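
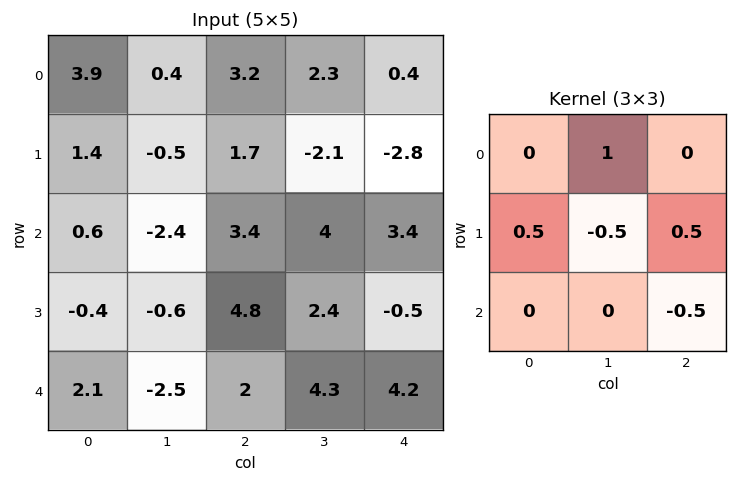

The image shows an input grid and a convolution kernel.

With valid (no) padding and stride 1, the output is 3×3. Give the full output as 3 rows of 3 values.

0.5 -0.95 1.1
0.3 -0.4 -0.45
-0.9 -0.25 2.85

Output[0,0]: The receptive field on the input at this output position is [3.9 0.4 3.2 / 1.4 -0.5 1.7 / 0.6 -2.4 3.4]. Elementwise product with the kernel and sum: 0.4·1 + 1.4·0.5 + -0.5·-0.5 + 1.7·0.5 + 3.4·-0.5.
Output[0,1]: The receptive field on the input at this output position is [0.4 3.2 2.3 / -0.5 1.7 -2.1 / -2.4 3.4 4]. Elementwise product with the kernel and sum: 3.2·1 + -0.5·0.5 + 1.7·-0.5 + -2.1·0.5 + 4·-0.5.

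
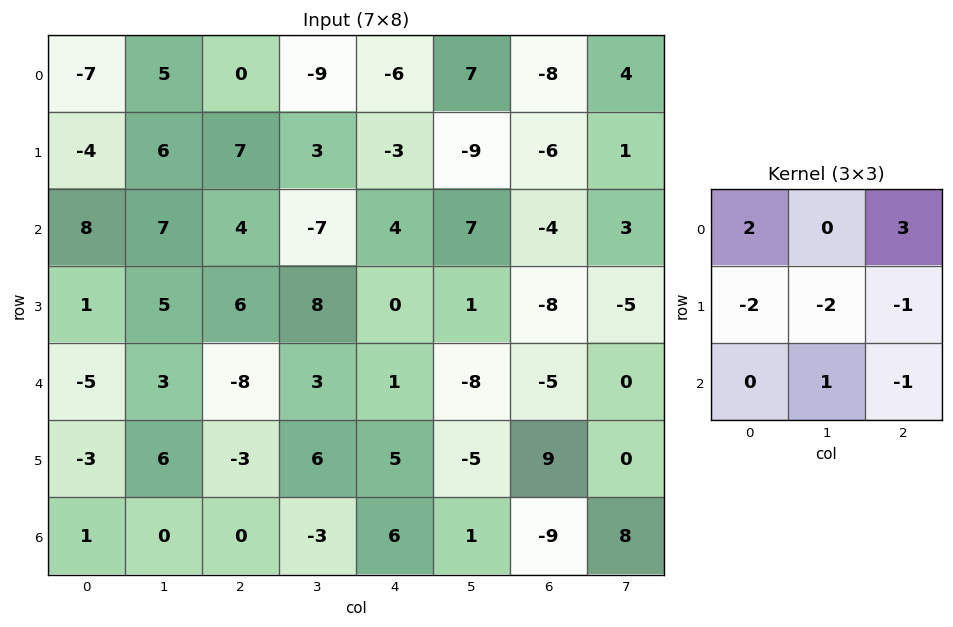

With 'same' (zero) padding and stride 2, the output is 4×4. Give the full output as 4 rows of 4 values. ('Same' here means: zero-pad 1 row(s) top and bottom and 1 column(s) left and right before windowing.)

-1 3 29 -9
-9 4 -23 -27
13 32 29 22
16 33 -10 -2

Output[0,0]: The receptive field on the zero-padded input at this output position is [0 0 0 / 0 -7 5 / 0 -4 6]. Elementwise product with the kernel and sum: 0·2 + 0·3 + 0·-2 + -7·-2 + 5·-1 + -4·1 + 6·-1.
Output[0,1]: The receptive field on the zero-padded input at this output position is [0 0 0 / 5 0 -9 / 6 7 3]. Elementwise product with the kernel and sum: 0·2 + 0·3 + 5·-2 + 0·-2 + -9·-1 + 7·1 + 3·-1.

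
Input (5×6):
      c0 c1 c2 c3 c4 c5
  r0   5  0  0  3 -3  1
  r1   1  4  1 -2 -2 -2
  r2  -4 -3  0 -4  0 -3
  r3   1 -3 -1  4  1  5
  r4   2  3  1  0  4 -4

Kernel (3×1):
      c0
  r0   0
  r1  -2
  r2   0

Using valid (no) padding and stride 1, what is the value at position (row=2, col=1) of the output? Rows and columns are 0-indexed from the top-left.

6

The receptive field on the input at this output position is [-3 / -3 / 3]. Elementwise product with the kernel and sum: -3·-2.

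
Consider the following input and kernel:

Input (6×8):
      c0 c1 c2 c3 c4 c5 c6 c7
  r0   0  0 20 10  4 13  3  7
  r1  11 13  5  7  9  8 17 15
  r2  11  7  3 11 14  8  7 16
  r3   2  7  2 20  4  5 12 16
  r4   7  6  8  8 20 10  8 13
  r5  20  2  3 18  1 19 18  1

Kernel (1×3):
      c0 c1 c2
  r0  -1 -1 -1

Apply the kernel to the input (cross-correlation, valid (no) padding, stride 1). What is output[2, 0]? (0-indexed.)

-21

The receptive field on the input at this output position is [11 7 3]. Elementwise product with the kernel and sum: 11·-1 + 7·-1 + 3·-1.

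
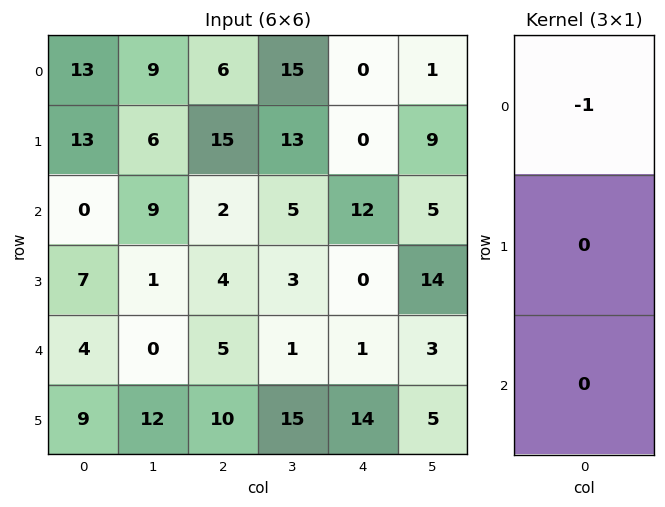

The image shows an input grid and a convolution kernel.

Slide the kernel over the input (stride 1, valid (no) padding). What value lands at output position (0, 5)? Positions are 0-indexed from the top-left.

-1

The receptive field on the input at this output position is [1 / 9 / 5]. Elementwise product with the kernel and sum: 1·-1.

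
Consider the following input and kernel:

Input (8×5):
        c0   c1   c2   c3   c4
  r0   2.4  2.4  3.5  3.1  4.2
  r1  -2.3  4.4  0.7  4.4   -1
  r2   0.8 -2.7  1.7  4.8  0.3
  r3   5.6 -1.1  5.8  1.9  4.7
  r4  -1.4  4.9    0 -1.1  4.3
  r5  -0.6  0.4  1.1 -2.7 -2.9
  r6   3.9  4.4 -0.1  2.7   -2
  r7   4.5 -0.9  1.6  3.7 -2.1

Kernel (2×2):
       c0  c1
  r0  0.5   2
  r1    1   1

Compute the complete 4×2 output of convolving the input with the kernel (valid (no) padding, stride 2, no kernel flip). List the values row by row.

Output[0,0]: The receptive field on the input at this output position is [2.4 2.4 / -2.3 4.4]. Elementwise product with the kernel and sum: 2.4·0.5 + 2.4·2 + -2.3·1 + 4.4·1.

8.1 13.05
-0.5 18.15
8.9 -3.8
14.35 10.65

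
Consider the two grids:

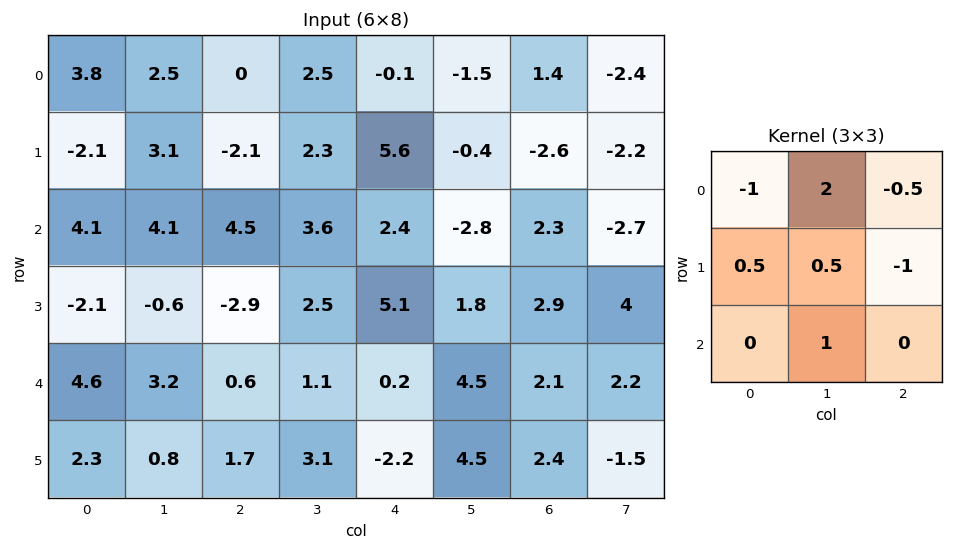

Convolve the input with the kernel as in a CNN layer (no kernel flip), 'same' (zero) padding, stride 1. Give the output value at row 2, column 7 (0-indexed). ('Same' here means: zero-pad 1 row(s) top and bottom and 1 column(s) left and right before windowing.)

The receptive field on the zero-padded input at this output position is [-2.6 -2.2 0 / 2.3 -2.7 0 / 2.9 4 0]. Elementwise product with the kernel and sum: -2.6·-1 + -2.2·2 + 0·-0.5 + 2.3·0.5 + -2.7·0.5 + 0·-1 + 4·1.

2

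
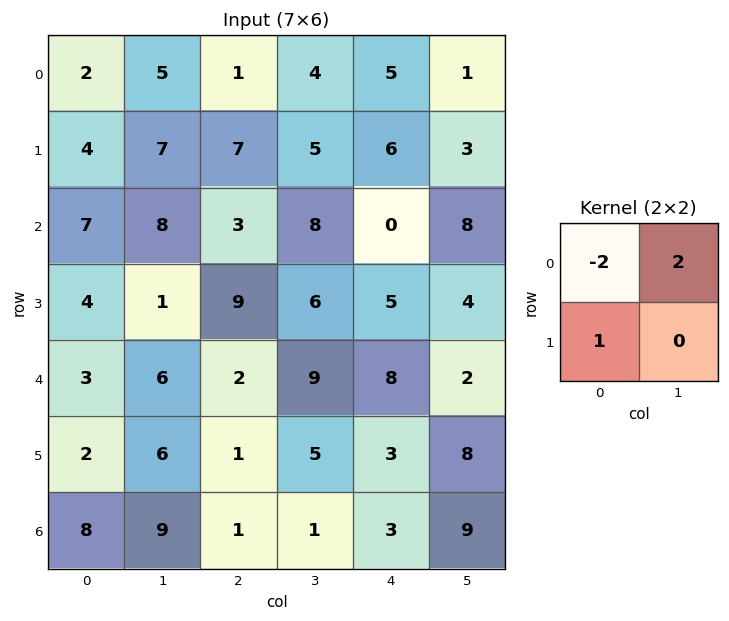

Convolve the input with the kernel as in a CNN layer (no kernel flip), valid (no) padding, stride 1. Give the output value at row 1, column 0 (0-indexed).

The receptive field on the input at this output position is [4 7 / 7 8]. Elementwise product with the kernel and sum: 4·-2 + 7·2 + 7·1.

13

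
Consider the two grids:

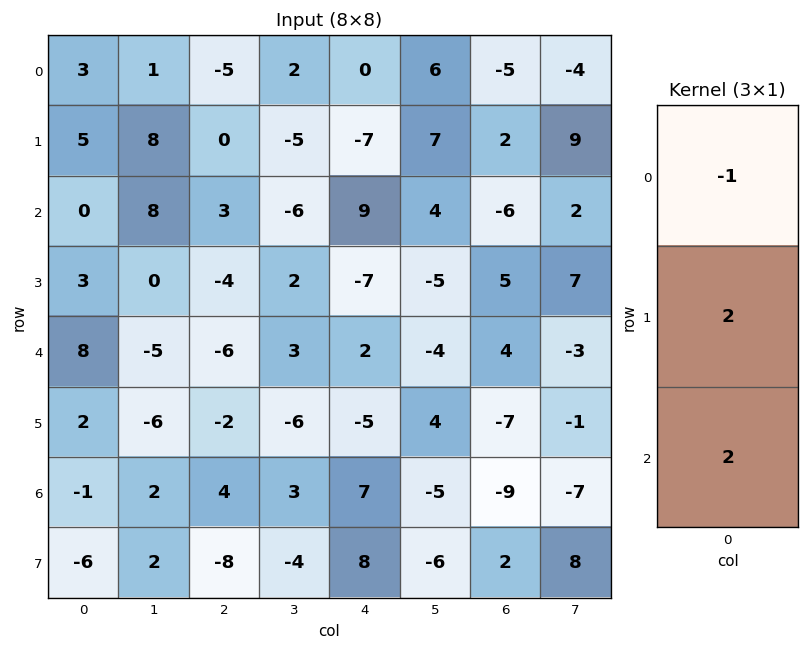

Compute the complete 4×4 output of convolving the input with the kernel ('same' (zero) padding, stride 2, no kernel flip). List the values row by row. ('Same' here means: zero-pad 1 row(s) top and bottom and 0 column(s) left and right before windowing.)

16 -10 -14 -6
1 -2 11 -4
17 -12 1 -11
-16 -6 35 -7

Output[0,0]: The receptive field on the zero-padded input at this output position is [0 / 3 / 5]. Elementwise product with the kernel and sum: 0·-1 + 3·2 + 5·2.
Output[0,1]: The receptive field on the zero-padded input at this output position is [0 / -5 / 0]. Elementwise product with the kernel and sum: 0·-1 + -5·2 + 0·2.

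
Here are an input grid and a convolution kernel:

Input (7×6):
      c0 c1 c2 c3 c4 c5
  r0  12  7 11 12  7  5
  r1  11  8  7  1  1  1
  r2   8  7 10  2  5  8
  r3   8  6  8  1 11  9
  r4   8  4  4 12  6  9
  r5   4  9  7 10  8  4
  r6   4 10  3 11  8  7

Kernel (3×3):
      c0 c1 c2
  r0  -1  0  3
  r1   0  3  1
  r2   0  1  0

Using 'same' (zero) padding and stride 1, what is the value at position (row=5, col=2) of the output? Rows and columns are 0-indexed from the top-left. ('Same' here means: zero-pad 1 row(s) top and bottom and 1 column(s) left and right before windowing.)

The receptive field on the zero-padded input at this output position is [4 4 12 / 9 7 10 / 10 3 11]. Elementwise product with the kernel and sum: 4·-1 + 12·3 + 7·3 + 10·1 + 3·1.

66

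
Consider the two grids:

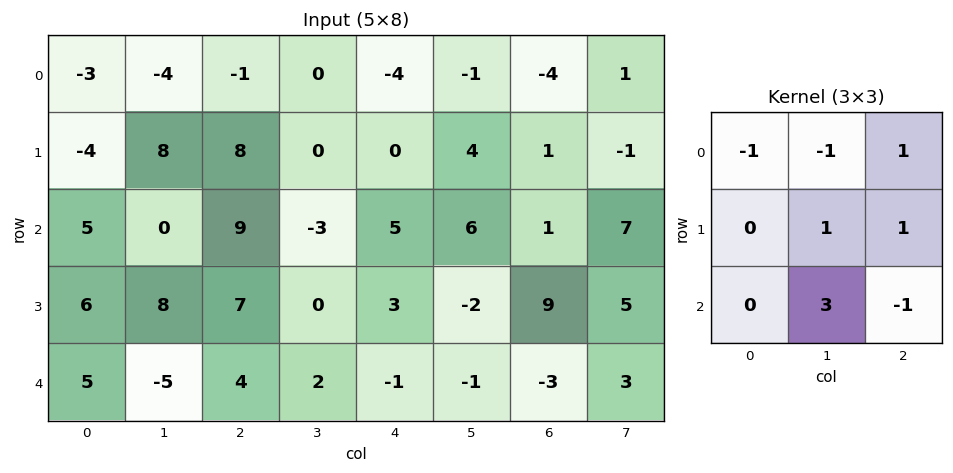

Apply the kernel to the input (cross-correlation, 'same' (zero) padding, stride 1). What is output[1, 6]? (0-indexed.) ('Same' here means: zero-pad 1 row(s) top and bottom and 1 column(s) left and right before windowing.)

2

The receptive field on the zero-padded input at this output position is [-1 -4 1 / 4 1 -1 / 6 1 7]. Elementwise product with the kernel and sum: -1·-1 + -4·-1 + 1·1 + 1·1 + -1·1 + 1·3 + 7·-1.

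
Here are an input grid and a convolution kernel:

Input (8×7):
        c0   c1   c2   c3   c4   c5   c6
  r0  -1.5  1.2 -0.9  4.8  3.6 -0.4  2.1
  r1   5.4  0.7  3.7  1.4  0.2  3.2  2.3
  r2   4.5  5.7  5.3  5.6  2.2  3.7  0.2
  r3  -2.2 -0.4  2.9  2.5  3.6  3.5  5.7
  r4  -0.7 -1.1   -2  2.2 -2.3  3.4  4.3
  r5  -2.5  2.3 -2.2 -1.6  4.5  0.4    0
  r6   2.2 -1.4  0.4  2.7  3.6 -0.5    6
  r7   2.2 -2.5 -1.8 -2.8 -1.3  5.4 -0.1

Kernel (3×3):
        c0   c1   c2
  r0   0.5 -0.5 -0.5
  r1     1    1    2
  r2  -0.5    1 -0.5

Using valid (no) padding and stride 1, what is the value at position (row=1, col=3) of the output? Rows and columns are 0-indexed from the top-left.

The receptive field on the input at this output position is [1.4 0.2 3.2 / 5.6 2.2 3.7 / 2.5 3.6 3.5]. Elementwise product with the kernel and sum: 1.4·0.5 + 0.2·-0.5 + 3.2·-0.5 + 5.6·1 + 2.2·1 + 3.7·2 + 2.5·-0.5 + 3.6·1 + 3.5·-0.5.

14.8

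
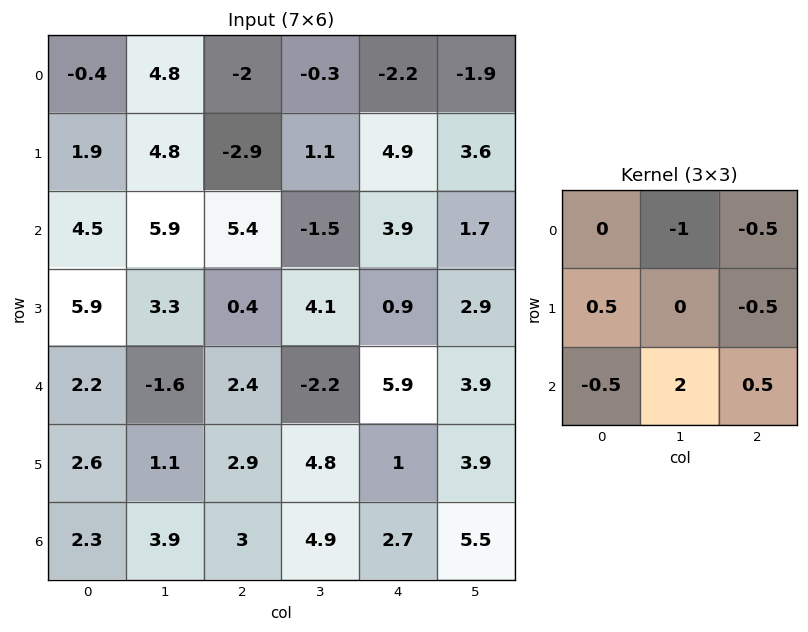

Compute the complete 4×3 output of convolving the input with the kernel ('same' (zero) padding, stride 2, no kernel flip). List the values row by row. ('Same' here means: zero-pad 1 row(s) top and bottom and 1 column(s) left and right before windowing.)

Output[0,0]: The receptive field on the zero-padded input at this output position is [0 0 0 / 0 -0.4 4.8 / 0 1.9 4.8]. Elementwise product with the kernel and sum: 0·-1 + 0·-0.5 + 0·0.5 + 4.8·-0.5 + 0·-0.5 + 1.9·2 + 4.8·0.5.

3.8 -5.1 11.85
6.2 7.25 -7.1
-1 5.5 -3.85
-5.1 -5.8 -3.25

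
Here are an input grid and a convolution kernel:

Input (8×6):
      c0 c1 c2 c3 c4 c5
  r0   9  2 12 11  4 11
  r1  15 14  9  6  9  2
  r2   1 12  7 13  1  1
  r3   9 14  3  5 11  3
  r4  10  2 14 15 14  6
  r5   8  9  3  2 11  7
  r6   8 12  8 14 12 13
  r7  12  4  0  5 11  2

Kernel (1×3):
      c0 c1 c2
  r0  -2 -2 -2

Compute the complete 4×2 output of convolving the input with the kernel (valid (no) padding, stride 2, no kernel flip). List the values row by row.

-46 -54
-40 -42
-52 -86
-56 -68

Output[0,0]: The receptive field on the input at this output position is [9 2 12]. Elementwise product with the kernel and sum: 9·-2 + 2·-2 + 12·-2.
Output[0,1]: The receptive field on the input at this output position is [12 11 4]. Elementwise product with the kernel and sum: 12·-2 + 11·-2 + 4·-2.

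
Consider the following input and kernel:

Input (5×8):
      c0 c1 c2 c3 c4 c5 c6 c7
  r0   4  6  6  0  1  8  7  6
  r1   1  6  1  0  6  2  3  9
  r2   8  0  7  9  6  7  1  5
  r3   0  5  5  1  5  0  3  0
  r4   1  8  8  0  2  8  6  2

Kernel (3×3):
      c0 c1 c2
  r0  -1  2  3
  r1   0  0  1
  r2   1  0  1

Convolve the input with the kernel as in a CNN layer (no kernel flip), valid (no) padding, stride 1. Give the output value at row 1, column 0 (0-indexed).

26

The receptive field on the input at this output position is [1 6 1 / 8 0 7 / 0 5 5]. Elementwise product with the kernel and sum: 1·-1 + 6·2 + 1·3 + 7·1 + 0·1 + 5·1.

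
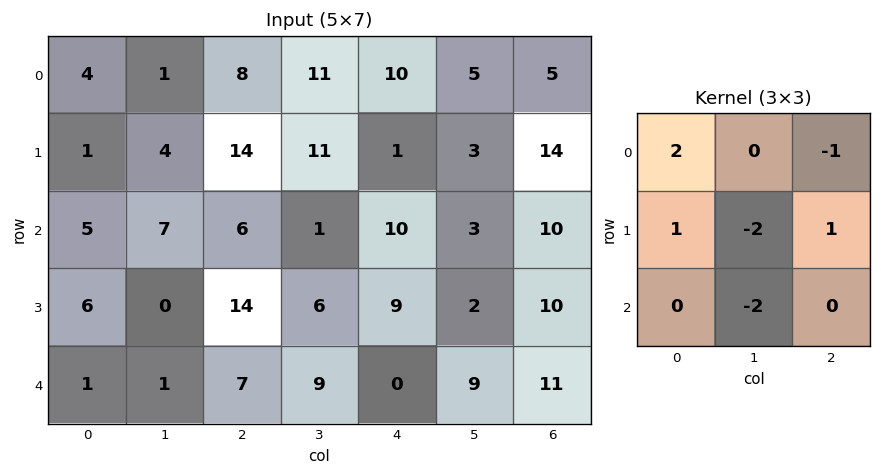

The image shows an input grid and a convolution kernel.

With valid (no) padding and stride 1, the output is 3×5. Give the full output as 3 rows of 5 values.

Output[0,0]: The receptive field on the input at this output position is [4 1 8 / 1 4 14 / 5 7 6]. Elementwise product with the kernel and sum: 4·2 + 8·-1 + 1·1 + 4·-2 + 14·1 + 7·-2.

-7 -34 -3 9 18
-15 -35 29 -15 -2
22 -23 -5 -11 7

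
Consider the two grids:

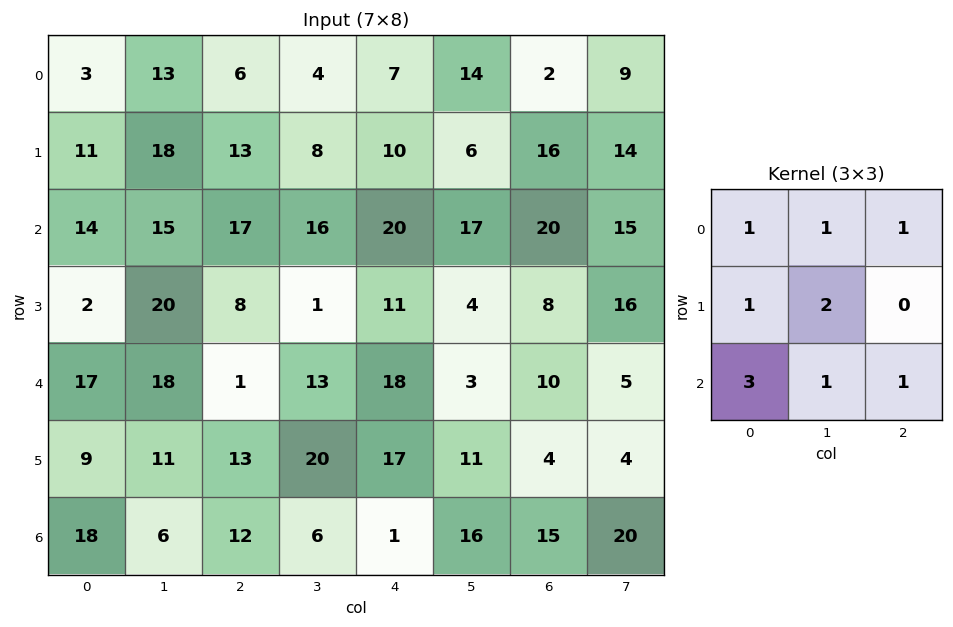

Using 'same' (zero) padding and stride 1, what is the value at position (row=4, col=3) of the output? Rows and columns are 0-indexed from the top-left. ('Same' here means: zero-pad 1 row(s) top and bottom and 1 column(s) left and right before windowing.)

The receptive field on the zero-padded input at this output position is [8 1 11 / 1 13 18 / 13 20 17]. Elementwise product with the kernel and sum: 8·1 + 1·1 + 11·1 + 1·1 + 13·2 + 13·3 + 20·1 + 17·1.

123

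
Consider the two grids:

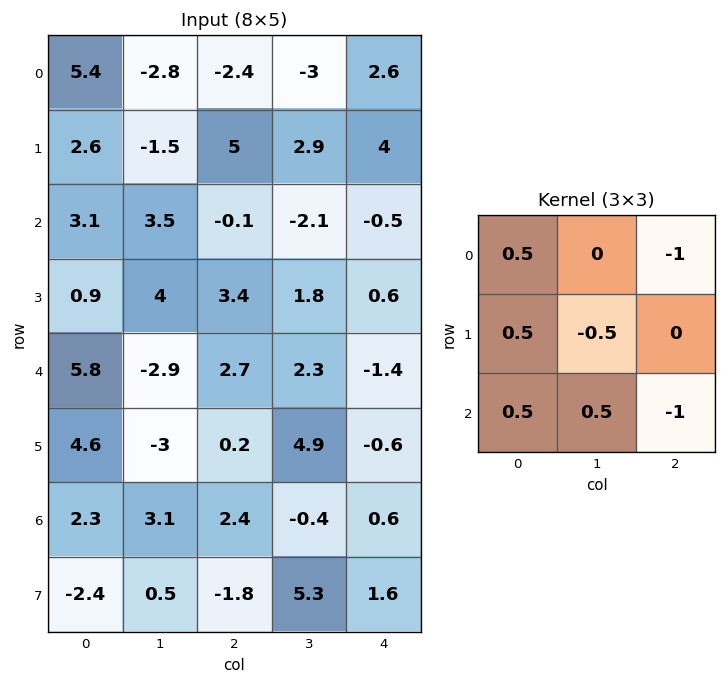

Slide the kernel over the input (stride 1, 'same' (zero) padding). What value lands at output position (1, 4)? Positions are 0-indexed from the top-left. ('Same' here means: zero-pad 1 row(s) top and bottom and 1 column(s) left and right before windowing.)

-3.35

The receptive field on the zero-padded input at this output position is [-3 2.6 0 / 2.9 4 0 / -2.1 -0.5 0]. Elementwise product with the kernel and sum: -3·0.5 + 0·-1 + 2.9·0.5 + 4·-0.5 + -2.1·0.5 + -0.5·0.5 + 0·-1.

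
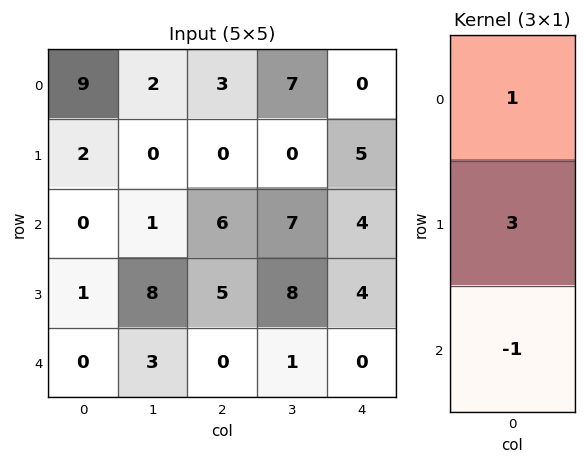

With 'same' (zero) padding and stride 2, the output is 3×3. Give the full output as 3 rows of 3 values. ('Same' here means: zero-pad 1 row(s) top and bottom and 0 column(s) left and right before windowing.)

25 9 -5
1 13 13
1 5 4

Output[0,0]: The receptive field on the zero-padded input at this output position is [0 / 9 / 2]. Elementwise product with the kernel and sum: 0·1 + 9·3 + 2·-1.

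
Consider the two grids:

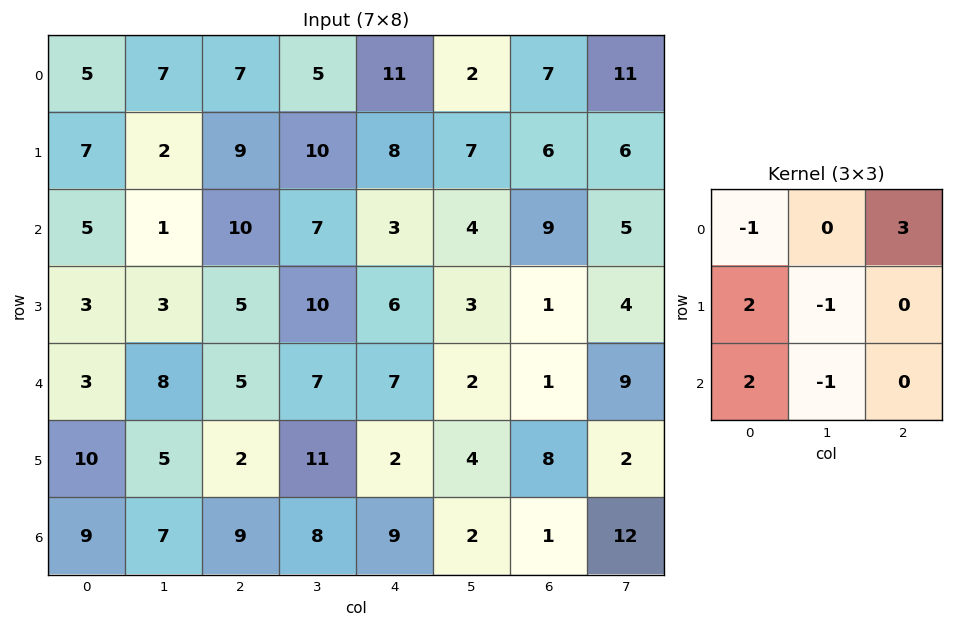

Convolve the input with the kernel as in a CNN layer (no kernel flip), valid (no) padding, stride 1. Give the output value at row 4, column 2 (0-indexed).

The receptive field on the input at this output position is [5 7 7 / 2 11 2 / 9 8 9]. Elementwise product with the kernel and sum: 5·-1 + 7·3 + 2·2 + 11·-1 + 9·2 + 8·-1.

19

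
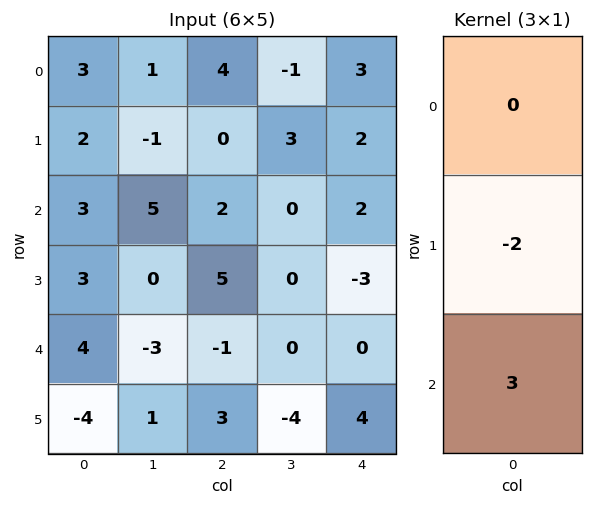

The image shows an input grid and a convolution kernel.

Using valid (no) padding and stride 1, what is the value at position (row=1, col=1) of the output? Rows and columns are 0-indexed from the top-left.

-10

The receptive field on the input at this output position is [-1 / 5 / 0]. Elementwise product with the kernel and sum: 5·-2 + 0·3.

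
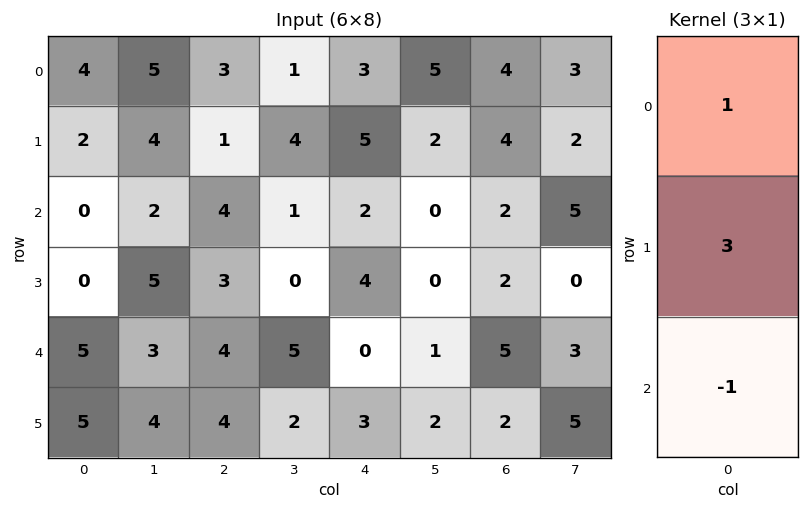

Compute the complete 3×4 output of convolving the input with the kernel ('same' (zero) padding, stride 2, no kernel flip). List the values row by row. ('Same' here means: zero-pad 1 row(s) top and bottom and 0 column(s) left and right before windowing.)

Output[0,0]: The receptive field on the zero-padded input at this output position is [0 / 4 / 2]. Elementwise product with the kernel and sum: 0·1 + 4·3 + 2·-1.

10 8 4 8
2 10 7 8
10 11 1 15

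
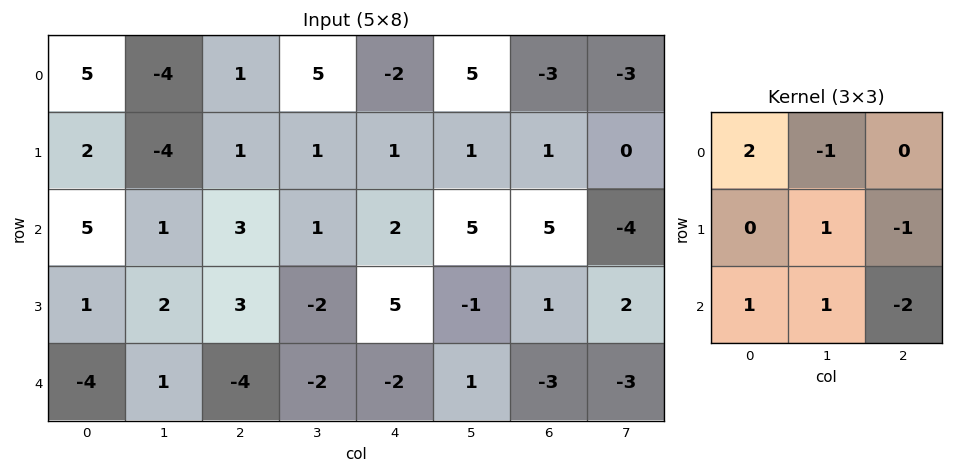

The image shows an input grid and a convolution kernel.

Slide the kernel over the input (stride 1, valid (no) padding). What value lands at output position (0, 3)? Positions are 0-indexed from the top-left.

The receptive field on the input at this output position is [5 -2 5 / 1 1 1 / 1 2 5]. Elementwise product with the kernel and sum: 5·2 + -2·-1 + 1·1 + 1·-1 + 1·1 + 2·1 + 5·-2.

5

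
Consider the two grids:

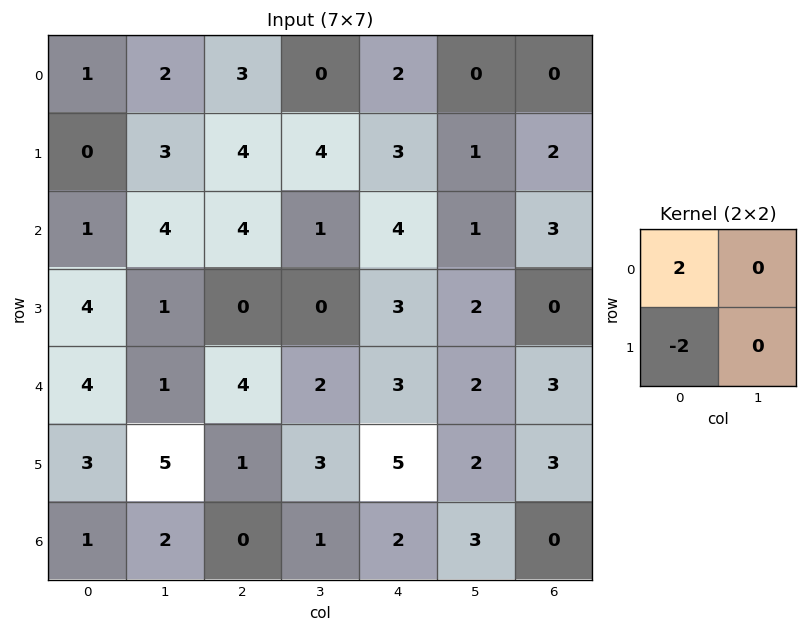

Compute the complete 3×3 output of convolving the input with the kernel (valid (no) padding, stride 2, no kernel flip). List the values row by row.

2 -2 -2
-6 8 2
2 6 -4

Output[0,0]: The receptive field on the input at this output position is [1 2 / 0 3]. Elementwise product with the kernel and sum: 1·2 + 0·-2.
Output[0,1]: The receptive field on the input at this output position is [3 0 / 4 4]. Elementwise product with the kernel and sum: 3·2 + 4·-2.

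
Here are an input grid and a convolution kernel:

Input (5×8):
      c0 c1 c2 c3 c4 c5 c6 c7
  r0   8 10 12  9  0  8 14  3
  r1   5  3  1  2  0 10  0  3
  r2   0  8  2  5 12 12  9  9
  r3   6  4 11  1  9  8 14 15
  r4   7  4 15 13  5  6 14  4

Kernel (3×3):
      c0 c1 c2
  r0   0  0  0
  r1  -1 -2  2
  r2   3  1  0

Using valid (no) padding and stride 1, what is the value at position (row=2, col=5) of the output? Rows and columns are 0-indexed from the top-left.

The receptive field on the input at this output position is [12 9 9 / 8 14 15 / 6 14 4]. Elementwise product with the kernel and sum: 8·-1 + 14·-2 + 15·2 + 6·3 + 14·1.

26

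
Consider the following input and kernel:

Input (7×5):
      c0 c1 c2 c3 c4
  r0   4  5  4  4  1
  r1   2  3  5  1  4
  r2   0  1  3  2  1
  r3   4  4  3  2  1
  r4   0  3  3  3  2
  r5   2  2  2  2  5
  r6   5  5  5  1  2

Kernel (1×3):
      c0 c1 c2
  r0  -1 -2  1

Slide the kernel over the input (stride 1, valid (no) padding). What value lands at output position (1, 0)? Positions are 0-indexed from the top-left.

The receptive field on the input at this output position is [2 3 5]. Elementwise product with the kernel and sum: 2·-1 + 3·-2 + 5·1.

-3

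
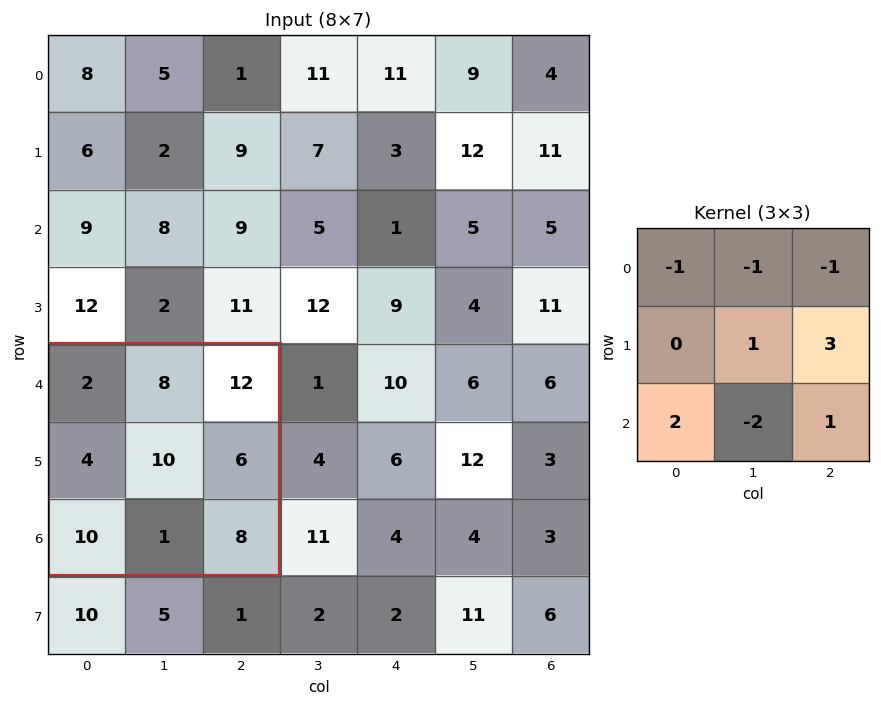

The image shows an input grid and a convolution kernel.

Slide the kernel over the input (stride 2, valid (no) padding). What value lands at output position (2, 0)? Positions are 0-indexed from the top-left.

32

The receptive field on the input at this output position is [2 8 12 / 4 10 6 / 10 1 8]. Elementwise product with the kernel and sum: 2·-1 + 8·-1 + 12·-1 + 10·1 + 6·3 + 10·2 + 1·-2 + 8·1.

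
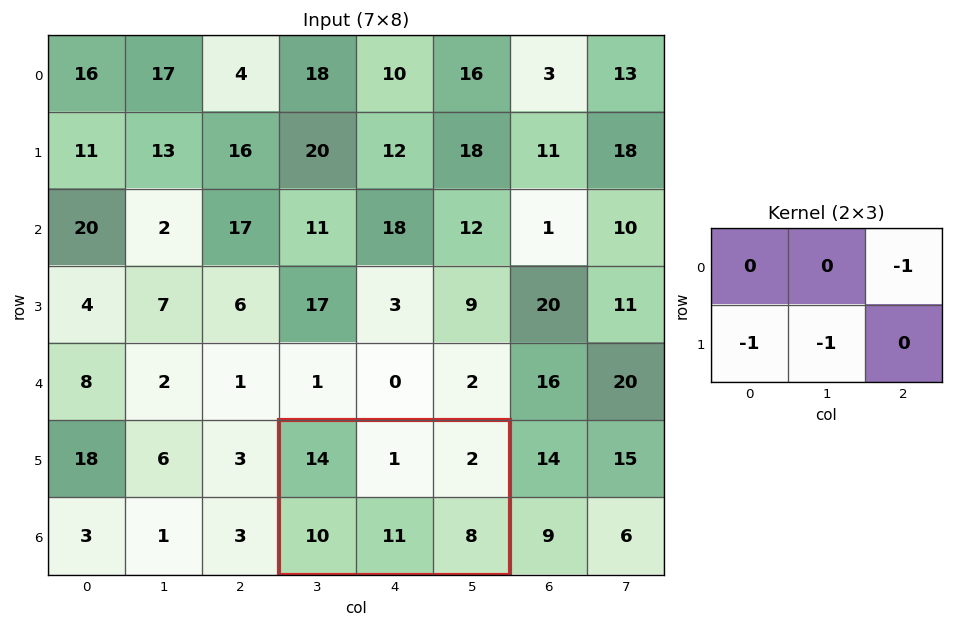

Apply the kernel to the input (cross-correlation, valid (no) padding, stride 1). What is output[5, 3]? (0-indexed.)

-23

The receptive field on the input at this output position is [14 1 2 / 10 11 8]. Elementwise product with the kernel and sum: 2·-1 + 10·-1 + 11·-1.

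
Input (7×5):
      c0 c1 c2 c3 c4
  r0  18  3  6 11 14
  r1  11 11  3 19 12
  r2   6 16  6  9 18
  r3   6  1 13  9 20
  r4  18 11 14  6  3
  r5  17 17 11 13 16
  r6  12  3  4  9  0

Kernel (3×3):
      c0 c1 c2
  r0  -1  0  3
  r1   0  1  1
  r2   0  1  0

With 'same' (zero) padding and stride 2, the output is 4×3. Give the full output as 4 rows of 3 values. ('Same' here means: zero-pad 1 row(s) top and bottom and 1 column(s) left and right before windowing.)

32 20 26
61 74 19
49 57 10
66 35 -13

Output[0,0]: The receptive field on the zero-padded input at this output position is [0 0 0 / 0 18 3 / 0 11 11]. Elementwise product with the kernel and sum: 0·-1 + 0·3 + 18·1 + 3·1 + 11·1.
Output[0,1]: The receptive field on the zero-padded input at this output position is [0 0 0 / 3 6 11 / 11 3 19]. Elementwise product with the kernel and sum: 0·-1 + 0·3 + 6·1 + 11·1 + 3·1.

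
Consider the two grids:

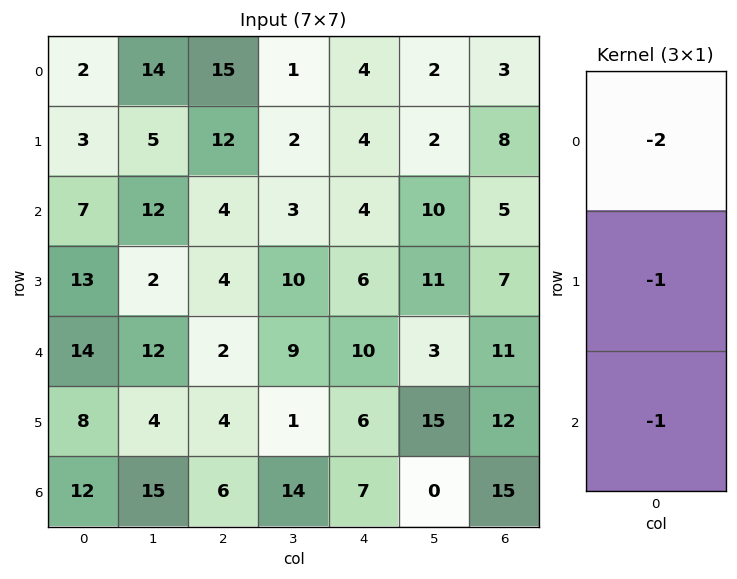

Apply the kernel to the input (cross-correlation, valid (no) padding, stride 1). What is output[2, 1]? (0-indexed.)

The receptive field on the input at this output position is [12 / 2 / 12]. Elementwise product with the kernel and sum: 12·-2 + 2·-1 + 12·-1.

-38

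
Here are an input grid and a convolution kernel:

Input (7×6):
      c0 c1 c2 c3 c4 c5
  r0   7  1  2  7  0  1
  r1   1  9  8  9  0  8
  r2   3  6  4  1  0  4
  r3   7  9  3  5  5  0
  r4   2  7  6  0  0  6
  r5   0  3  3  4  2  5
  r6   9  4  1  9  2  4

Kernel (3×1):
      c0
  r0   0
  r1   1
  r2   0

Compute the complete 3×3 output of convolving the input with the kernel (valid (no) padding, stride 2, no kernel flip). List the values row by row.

Output[0,0]: The receptive field on the input at this output position is [7 / 1 / 3]. Elementwise product with the kernel and sum: 1·1.
Output[0,1]: The receptive field on the input at this output position is [2 / 8 / 4]. Elementwise product with the kernel and sum: 8·1.

1 8 0
7 3 5
0 3 2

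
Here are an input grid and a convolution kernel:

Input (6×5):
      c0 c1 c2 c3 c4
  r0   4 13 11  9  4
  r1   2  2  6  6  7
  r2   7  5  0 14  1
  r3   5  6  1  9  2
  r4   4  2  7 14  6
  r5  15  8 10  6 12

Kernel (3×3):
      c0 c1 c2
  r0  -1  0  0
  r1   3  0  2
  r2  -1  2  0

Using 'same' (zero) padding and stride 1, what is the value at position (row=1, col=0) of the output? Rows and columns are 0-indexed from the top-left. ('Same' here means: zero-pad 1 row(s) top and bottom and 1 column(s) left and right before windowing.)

18

The receptive field on the zero-padded input at this output position is [0 4 13 / 0 2 2 / 0 7 5]. Elementwise product with the kernel and sum: 0·-1 + 0·3 + 2·2 + 0·-1 + 7·2.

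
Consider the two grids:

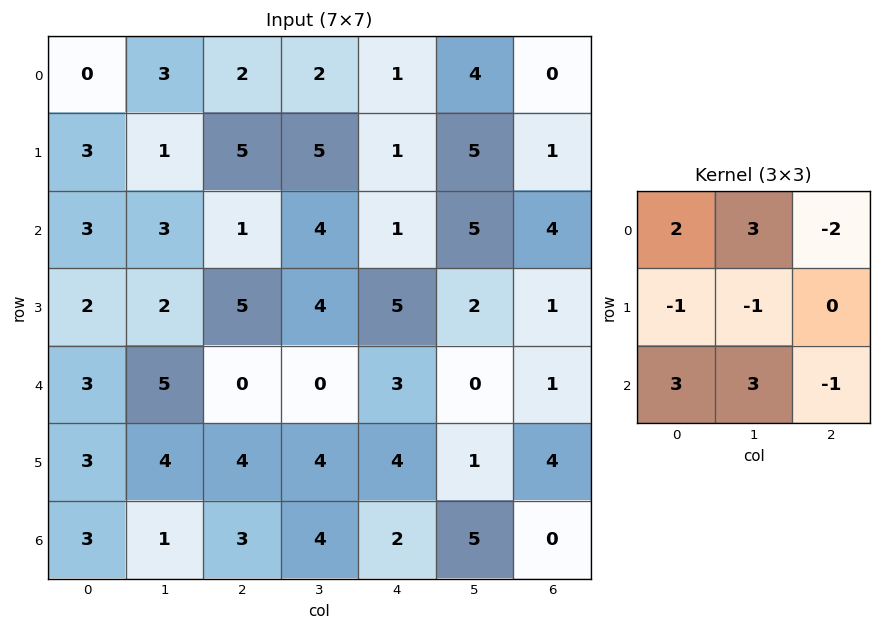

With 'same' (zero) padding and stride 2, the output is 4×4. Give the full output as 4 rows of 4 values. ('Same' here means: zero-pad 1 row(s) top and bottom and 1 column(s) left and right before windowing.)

8 8 10 14
8 20 23 13
4 26 39 21
-2 8 12 9

Output[0,0]: The receptive field on the zero-padded input at this output position is [0 0 0 / 0 0 3 / 0 3 1]. Elementwise product with the kernel and sum: 0·2 + 0·3 + 0·-2 + 0·-1 + 0·-1 + 0·3 + 3·3 + 1·-1.
Output[0,1]: The receptive field on the zero-padded input at this output position is [0 0 0 / 3 2 2 / 1 5 5]. Elementwise product with the kernel and sum: 0·2 + 0·3 + 0·-2 + 3·-1 + 2·-1 + 1·3 + 5·3 + 5·-1.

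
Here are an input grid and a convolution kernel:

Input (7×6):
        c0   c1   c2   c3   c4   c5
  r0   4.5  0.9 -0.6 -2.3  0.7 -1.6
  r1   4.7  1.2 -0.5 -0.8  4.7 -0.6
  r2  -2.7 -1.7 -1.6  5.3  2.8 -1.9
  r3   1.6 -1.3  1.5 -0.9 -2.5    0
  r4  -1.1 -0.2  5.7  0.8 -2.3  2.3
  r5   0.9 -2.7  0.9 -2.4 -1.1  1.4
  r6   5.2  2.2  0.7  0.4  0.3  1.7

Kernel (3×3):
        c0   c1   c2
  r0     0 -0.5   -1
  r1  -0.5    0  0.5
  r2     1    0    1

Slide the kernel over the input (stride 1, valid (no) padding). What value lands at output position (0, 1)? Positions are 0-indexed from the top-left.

5.2

The receptive field on the input at this output position is [0.9 -0.6 -2.3 / 1.2 -0.5 -0.8 / -1.7 -1.6 5.3]. Elementwise product with the kernel and sum: -0.6·-0.5 + -2.3·-1 + 1.2·-0.5 + -0.8·0.5 + -1.7·1 + 5.3·1.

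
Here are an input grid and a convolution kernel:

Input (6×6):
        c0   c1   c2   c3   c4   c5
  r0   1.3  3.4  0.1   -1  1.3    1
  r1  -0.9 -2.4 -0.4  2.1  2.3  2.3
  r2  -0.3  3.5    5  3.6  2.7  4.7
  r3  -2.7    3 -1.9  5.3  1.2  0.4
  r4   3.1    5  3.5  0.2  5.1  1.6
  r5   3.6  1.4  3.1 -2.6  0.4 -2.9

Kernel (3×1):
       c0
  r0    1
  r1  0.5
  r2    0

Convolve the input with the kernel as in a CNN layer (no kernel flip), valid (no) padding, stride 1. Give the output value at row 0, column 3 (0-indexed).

The receptive field on the input at this output position is [-1 / 2.1 / 3.6]. Elementwise product with the kernel and sum: -1·1 + 2.1·0.5.

0.05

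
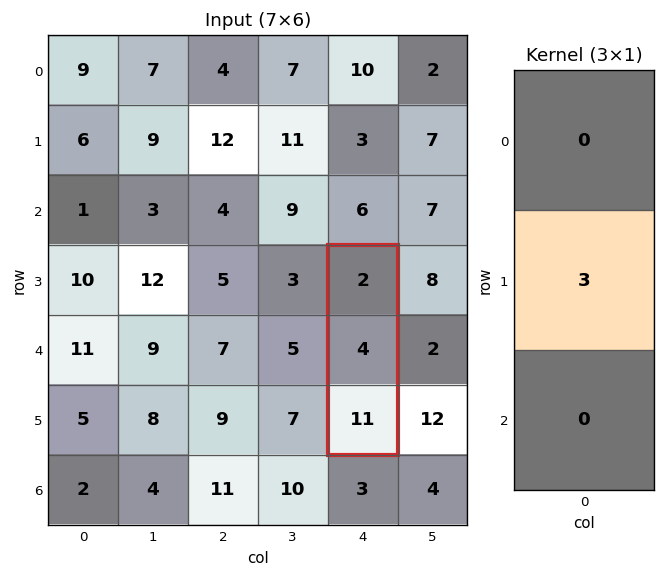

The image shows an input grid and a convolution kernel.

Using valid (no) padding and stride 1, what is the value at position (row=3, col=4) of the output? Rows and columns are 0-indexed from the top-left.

The receptive field on the input at this output position is [2 / 4 / 11]. Elementwise product with the kernel and sum: 4·3.

12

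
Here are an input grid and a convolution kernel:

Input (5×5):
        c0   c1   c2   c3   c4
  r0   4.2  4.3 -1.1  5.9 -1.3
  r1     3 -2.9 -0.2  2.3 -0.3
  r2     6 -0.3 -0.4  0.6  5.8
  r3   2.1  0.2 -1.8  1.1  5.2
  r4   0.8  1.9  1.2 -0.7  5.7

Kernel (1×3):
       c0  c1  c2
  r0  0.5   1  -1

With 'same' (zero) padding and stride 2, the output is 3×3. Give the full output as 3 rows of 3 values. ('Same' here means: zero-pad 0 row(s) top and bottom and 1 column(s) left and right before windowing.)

Output[0,0]: The receptive field on the zero-padded input at this output position is [0 4.2 4.3]. Elementwise product with the kernel and sum: 0·0.5 + 4.2·1 + 4.3·-1.

-0.1 -4.85 1.65
6.3 -1.15 6.1
-1.1 2.85 5.35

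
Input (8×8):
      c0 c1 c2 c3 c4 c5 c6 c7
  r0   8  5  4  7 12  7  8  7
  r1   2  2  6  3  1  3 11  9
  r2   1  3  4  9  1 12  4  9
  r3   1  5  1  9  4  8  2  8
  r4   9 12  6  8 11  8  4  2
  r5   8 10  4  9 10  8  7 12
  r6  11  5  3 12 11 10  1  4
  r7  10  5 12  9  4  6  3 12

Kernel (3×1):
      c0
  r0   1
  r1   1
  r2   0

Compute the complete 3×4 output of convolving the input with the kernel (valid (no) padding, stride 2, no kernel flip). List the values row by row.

Output[0,0]: The receptive field on the input at this output position is [8 / 2 / 1]. Elementwise product with the kernel and sum: 8·1 + 2·1.

10 10 13 19
2 5 5 6
17 10 21 11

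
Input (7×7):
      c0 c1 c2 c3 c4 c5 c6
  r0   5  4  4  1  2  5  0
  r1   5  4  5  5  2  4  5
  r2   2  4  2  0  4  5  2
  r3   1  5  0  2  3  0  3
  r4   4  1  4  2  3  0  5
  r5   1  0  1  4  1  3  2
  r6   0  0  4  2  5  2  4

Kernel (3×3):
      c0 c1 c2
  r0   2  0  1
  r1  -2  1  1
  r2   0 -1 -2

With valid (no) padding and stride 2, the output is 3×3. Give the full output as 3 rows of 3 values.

Output[0,0]: The receptive field on the input at this output position is [5 4 4 / 5 4 5 / 2 4 2]. Elementwise product with the kernel and sum: 5·2 + 4·1 + 5·-2 + 4·1 + 5·1 + 4·-1 + 2·-2.

5 -1 0
0 5 -3
3 2 4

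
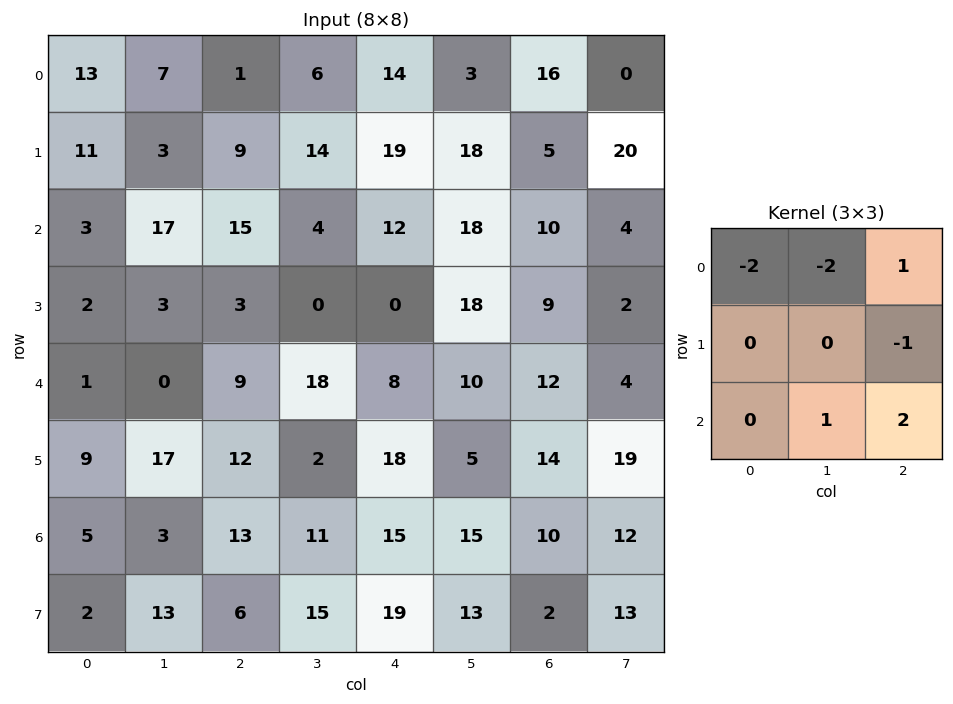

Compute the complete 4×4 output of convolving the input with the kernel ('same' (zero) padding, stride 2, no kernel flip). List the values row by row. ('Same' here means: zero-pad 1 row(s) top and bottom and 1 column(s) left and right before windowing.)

10 31 52 45
-28 -11 -30 -17
42 -14 36 -4
24 -31 -5 -3

Output[0,0]: The receptive field on the zero-padded input at this output position is [0 0 0 / 0 13 7 / 0 11 3]. Elementwise product with the kernel and sum: 0·-2 + 0·-2 + 0·1 + 7·-1 + 11·1 + 3·2.
Output[0,1]: The receptive field on the zero-padded input at this output position is [0 0 0 / 7 1 6 / 3 9 14]. Elementwise product with the kernel and sum: 0·-2 + 0·-2 + 0·1 + 6·-1 + 9·1 + 14·2.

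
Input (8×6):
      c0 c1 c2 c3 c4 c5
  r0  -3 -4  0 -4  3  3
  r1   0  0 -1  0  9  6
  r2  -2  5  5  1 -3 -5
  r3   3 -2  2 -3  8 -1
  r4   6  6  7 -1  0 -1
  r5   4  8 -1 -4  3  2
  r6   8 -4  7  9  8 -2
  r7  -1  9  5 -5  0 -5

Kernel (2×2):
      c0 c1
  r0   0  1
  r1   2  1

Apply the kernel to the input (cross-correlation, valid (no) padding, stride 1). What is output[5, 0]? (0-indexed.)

20

The receptive field on the input at this output position is [4 8 / 8 -4]. Elementwise product with the kernel and sum: 8·1 + 8·2 + -4·1.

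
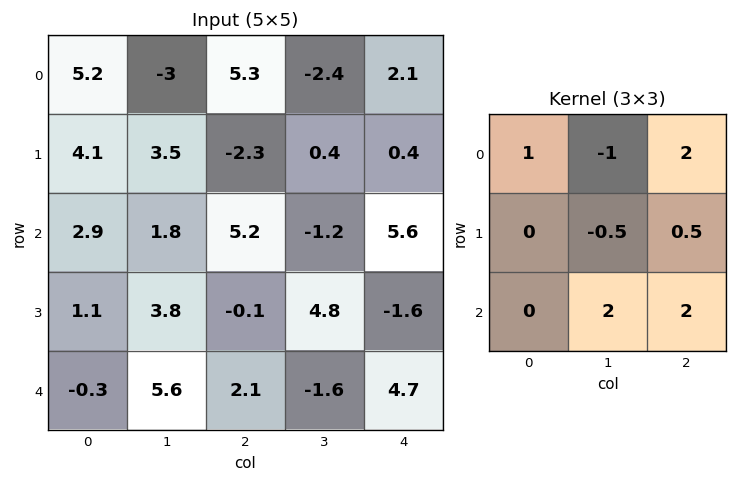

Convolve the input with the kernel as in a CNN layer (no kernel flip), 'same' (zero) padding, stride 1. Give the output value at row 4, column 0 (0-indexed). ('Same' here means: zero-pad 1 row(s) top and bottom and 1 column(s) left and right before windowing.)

The receptive field on the zero-padded input at this output position is [0 1.1 3.8 / 0 -0.3 5.6 / 0 0 0]. Elementwise product with the kernel and sum: 0·1 + 1.1·-1 + 3.8·2 + -0.3·-0.5 + 5.6·0.5 + 0·2 + 0·2.

9.45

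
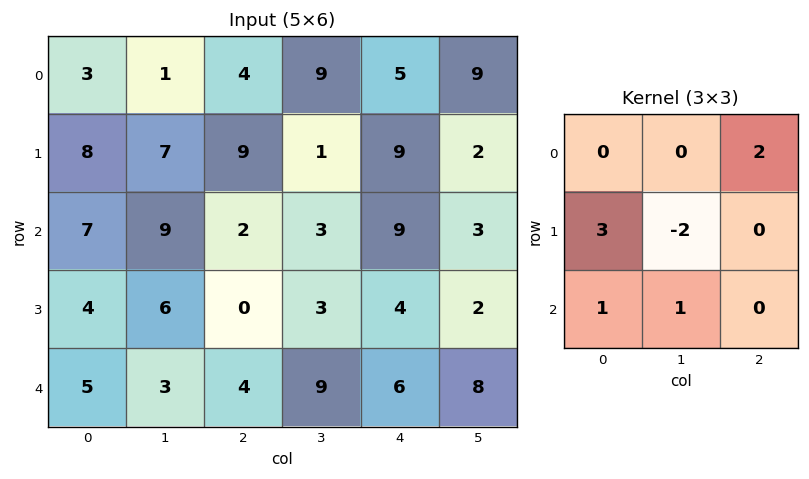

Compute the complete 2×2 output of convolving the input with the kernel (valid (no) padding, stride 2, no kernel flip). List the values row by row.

Output[0,0]: The receptive field on the input at this output position is [3 1 4 / 8 7 9 / 7 9 2]. Elementwise product with the kernel and sum: 4·2 + 8·3 + 7·-2 + 7·1 + 9·1.

34 40
12 25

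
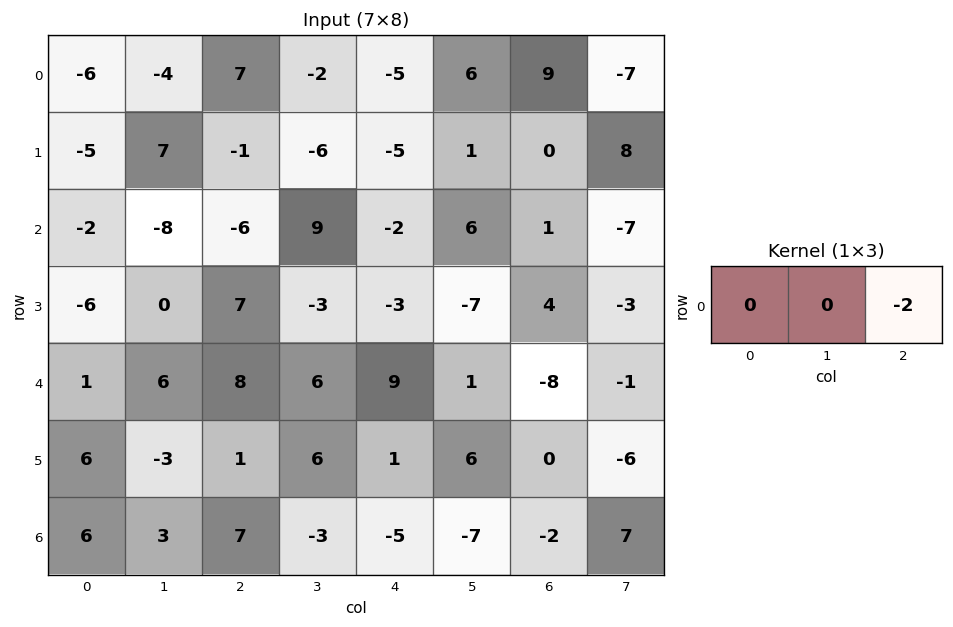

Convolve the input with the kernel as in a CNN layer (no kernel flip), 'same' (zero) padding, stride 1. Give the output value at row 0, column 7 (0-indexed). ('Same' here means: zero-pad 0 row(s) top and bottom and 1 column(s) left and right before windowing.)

0

The receptive field on the zero-padded input at this output position is [9 -7 0]. Elementwise product with the kernel and sum: 0·-2.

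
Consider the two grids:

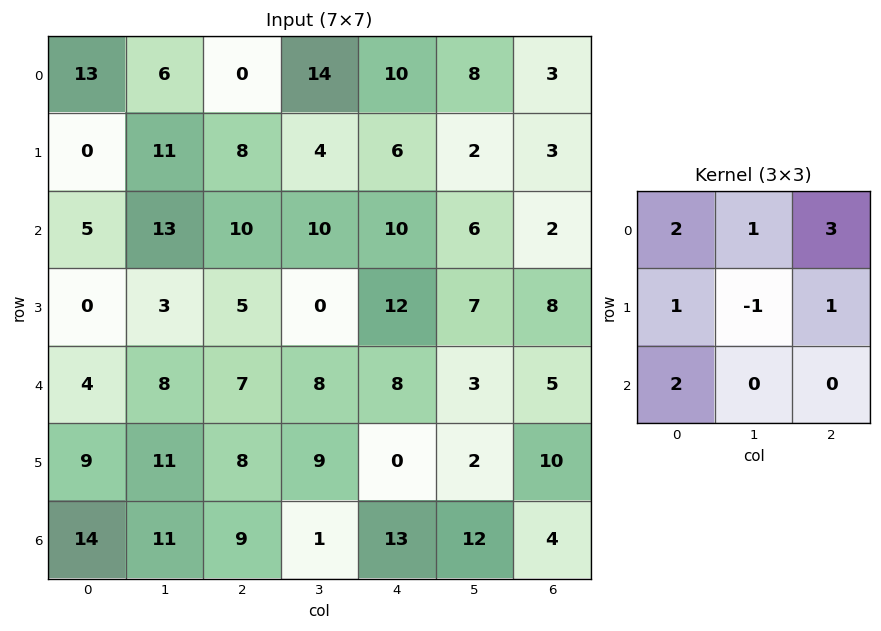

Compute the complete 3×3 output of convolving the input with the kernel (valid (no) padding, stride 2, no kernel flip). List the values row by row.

Output[0,0]: The receptive field on the input at this output position is [13 6 0 / 0 11 8 / 5 13 10]. Elementwise product with the kernel and sum: 13·2 + 6·1 + 0·3 + 0·1 + 11·-1 + 8·1 + 5·2.

39 74 64
63 91 61
71 63 68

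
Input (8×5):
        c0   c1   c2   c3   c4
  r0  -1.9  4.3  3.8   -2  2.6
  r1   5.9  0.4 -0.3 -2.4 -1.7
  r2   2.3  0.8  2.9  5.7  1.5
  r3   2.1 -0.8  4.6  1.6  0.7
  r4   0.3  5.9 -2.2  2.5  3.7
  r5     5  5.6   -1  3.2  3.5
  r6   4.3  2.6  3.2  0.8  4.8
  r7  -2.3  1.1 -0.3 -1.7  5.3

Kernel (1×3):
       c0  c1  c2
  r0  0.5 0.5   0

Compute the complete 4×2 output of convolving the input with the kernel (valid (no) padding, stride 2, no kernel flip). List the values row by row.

Output[0,0]: The receptive field on the input at this output position is [-1.9 4.3 3.8]. Elementwise product with the kernel and sum: -1.9·0.5 + 4.3·0.5.

1.2 0.9
1.55 4.3
3.1 0.15
3.45 2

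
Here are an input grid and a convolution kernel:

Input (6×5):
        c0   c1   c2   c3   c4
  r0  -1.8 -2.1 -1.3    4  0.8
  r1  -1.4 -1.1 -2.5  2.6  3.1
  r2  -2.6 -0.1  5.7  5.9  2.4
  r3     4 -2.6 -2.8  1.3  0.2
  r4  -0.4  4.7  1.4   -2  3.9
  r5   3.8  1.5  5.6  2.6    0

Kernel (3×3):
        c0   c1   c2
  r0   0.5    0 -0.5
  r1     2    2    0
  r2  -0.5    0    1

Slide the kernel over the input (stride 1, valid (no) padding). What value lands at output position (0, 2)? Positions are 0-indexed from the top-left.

The receptive field on the input at this output position is [-1.3 4 0.8 / -2.5 2.6 3.1 / 5.7 5.9 2.4]. Elementwise product with the kernel and sum: -1.3·0.5 + 0.8·-0.5 + -2.5·2 + 2.6·2 + 5.7·-0.5 + 2.4·1.

-1.3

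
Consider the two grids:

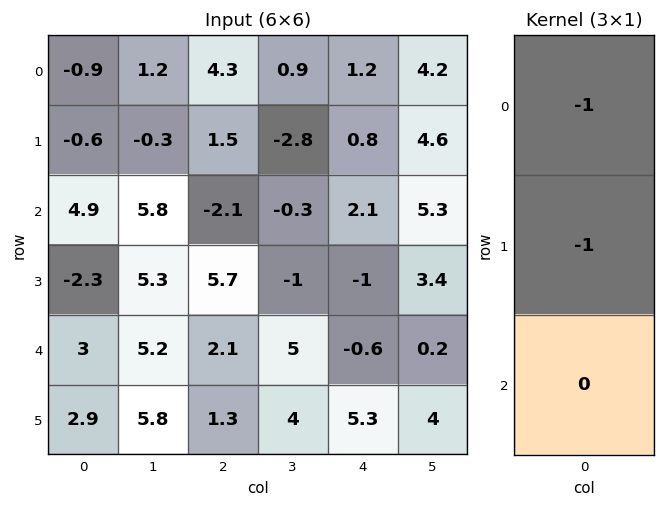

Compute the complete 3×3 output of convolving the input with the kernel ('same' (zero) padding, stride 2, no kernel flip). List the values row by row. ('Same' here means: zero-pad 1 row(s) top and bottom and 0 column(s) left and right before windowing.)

0.9 -4.3 -1.2
-4.3 0.6 -2.9
-0.7 -7.8 1.6

Output[0,0]: The receptive field on the zero-padded input at this output position is [0 / -0.9 / -0.6]. Elementwise product with the kernel and sum: 0·-1 + -0.9·-1.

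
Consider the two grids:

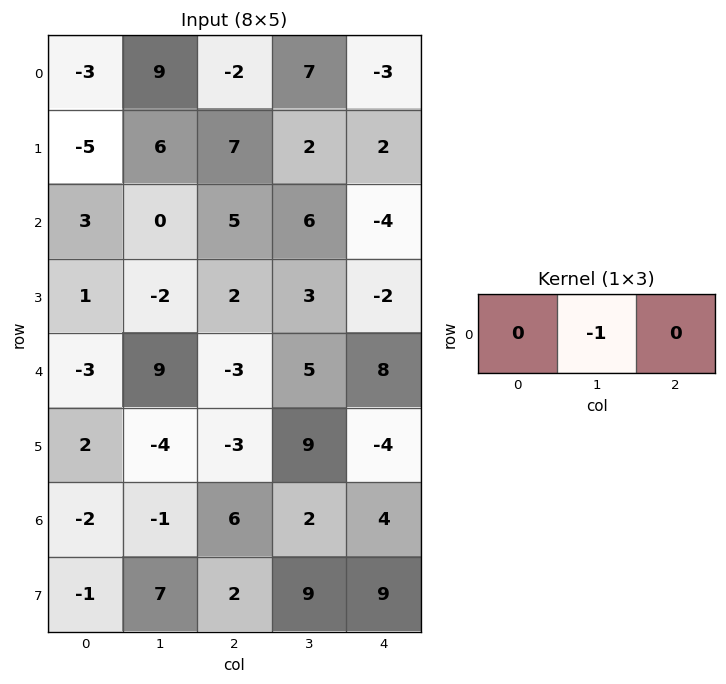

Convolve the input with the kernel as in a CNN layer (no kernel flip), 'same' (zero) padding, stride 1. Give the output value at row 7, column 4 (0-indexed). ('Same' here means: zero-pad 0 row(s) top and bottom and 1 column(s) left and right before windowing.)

The receptive field on the zero-padded input at this output position is [9 9 0]. Elementwise product with the kernel and sum: 9·-1.

-9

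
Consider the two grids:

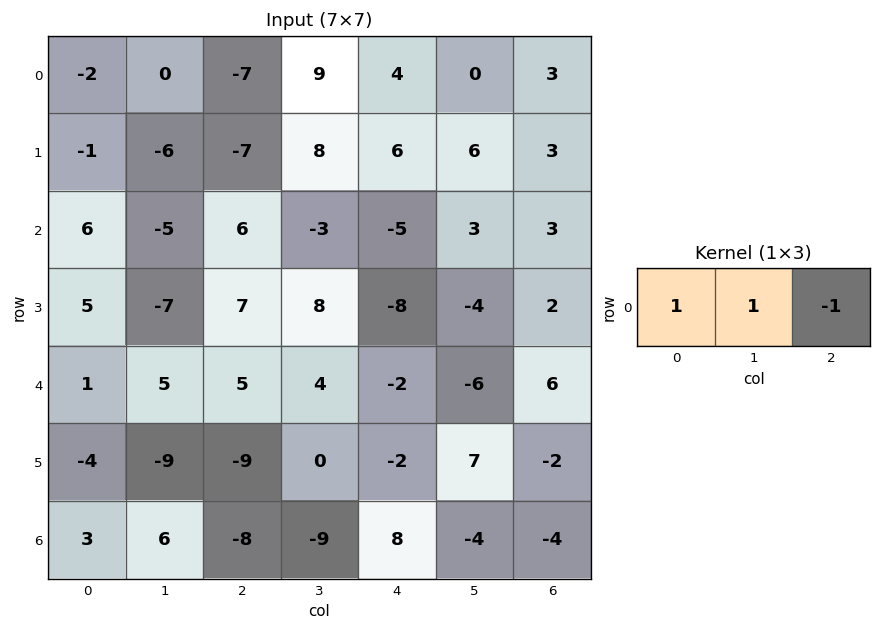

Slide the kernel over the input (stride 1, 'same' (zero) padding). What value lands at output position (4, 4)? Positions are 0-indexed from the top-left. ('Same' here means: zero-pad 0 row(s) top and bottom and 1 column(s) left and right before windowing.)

The receptive field on the zero-padded input at this output position is [4 -2 -6]. Elementwise product with the kernel and sum: 4·1 + -2·1 + -6·-1.

8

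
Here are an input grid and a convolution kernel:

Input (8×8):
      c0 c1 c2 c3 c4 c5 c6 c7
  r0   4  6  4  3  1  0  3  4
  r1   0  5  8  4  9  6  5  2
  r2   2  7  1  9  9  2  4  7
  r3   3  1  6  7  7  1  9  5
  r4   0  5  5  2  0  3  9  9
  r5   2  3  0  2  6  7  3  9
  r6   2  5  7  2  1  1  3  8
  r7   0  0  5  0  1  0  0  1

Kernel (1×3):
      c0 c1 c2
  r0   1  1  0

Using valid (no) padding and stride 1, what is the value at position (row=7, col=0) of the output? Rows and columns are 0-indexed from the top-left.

The receptive field on the input at this output position is [0 0 5]. Elementwise product with the kernel and sum: 0·1 + 0·1.

0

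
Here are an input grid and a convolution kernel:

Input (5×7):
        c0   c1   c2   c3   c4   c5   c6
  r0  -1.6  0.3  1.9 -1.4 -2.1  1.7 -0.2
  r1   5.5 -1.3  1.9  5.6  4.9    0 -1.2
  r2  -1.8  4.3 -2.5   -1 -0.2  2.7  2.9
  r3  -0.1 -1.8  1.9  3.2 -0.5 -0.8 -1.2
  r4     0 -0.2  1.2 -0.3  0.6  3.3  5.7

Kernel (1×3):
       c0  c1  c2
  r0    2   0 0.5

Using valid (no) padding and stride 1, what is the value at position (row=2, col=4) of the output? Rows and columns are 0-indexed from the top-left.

1.05

The receptive field on the input at this output position is [-0.2 2.7 2.9]. Elementwise product with the kernel and sum: -0.2·2 + 2.9·0.5.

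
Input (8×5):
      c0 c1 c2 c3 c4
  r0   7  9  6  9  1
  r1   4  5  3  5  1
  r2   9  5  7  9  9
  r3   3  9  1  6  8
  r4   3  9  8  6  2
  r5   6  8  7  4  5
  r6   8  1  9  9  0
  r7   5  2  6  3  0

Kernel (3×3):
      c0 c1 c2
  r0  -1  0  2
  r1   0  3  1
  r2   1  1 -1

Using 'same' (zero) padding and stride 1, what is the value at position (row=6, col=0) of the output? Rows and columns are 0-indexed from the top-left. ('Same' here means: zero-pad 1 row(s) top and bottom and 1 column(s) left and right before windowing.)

The receptive field on the zero-padded input at this output position is [0 6 8 / 0 8 1 / 0 5 2]. Elementwise product with the kernel and sum: 0·-1 + 8·2 + 8·3 + 1·1 + 0·1 + 5·1 + 2·-1.

44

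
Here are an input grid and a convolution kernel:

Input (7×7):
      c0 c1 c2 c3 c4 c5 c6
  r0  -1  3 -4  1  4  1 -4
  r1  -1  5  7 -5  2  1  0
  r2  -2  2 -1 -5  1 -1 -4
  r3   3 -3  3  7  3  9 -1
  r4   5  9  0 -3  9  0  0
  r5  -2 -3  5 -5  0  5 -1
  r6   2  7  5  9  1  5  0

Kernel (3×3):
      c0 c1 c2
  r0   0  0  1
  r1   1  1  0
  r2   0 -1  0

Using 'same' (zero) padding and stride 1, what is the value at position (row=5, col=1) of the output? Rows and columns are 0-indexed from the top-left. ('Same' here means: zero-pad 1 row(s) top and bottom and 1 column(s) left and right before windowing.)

The receptive field on the zero-padded input at this output position is [5 9 0 / -2 -3 5 / 2 7 5]. Elementwise product with the kernel and sum: 0·1 + -2·1 + -3·1 + 7·-1.

-12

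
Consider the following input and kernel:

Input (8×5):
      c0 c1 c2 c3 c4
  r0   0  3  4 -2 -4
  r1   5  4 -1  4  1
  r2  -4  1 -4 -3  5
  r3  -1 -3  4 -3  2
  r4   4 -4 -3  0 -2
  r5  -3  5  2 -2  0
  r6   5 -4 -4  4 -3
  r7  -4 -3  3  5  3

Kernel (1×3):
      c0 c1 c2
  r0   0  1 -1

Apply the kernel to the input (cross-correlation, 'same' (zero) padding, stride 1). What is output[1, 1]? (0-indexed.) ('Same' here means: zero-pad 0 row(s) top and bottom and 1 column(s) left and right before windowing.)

The receptive field on the zero-padded input at this output position is [5 4 -1]. Elementwise product with the kernel and sum: 4·1 + -1·-1.

5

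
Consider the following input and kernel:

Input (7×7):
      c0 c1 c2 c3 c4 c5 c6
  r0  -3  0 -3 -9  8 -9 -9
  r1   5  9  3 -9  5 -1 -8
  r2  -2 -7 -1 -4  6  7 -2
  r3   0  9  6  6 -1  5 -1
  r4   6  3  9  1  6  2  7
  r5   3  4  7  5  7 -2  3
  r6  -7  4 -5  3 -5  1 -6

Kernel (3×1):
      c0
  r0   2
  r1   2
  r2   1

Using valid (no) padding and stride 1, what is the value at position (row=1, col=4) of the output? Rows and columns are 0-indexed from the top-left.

21

The receptive field on the input at this output position is [5 / 6 / -1]. Elementwise product with the kernel and sum: 5·2 + 6·2 + -1·1.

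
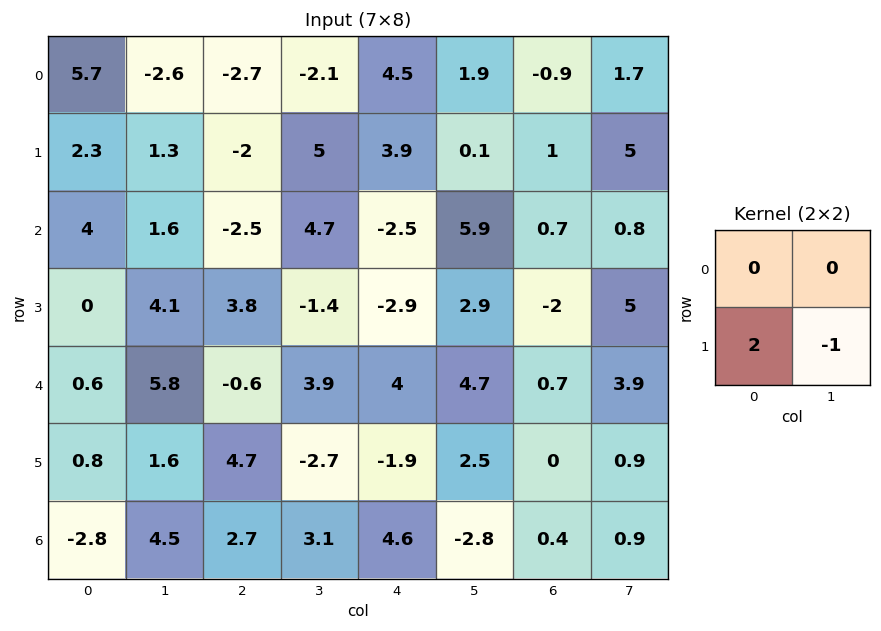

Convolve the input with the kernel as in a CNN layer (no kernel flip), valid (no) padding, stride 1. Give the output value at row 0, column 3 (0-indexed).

6.1

The receptive field on the input at this output position is [-2.1 4.5 / 5 3.9]. Elementwise product with the kernel and sum: 5·2 + 3.9·-1.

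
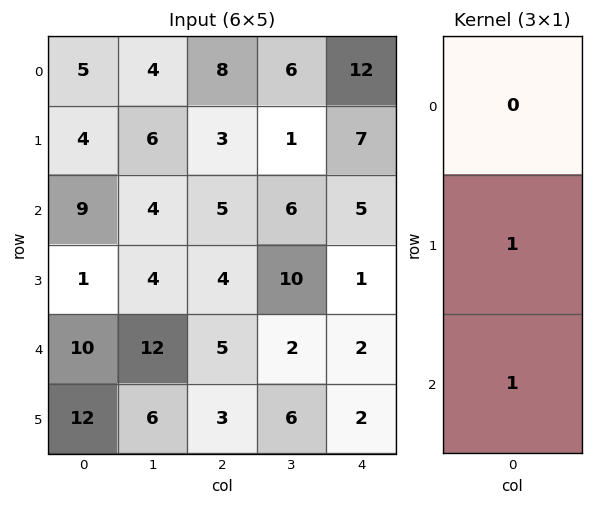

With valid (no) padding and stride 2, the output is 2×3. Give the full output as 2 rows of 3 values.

13 8 12
11 9 3

Output[0,0]: The receptive field on the input at this output position is [5 / 4 / 9]. Elementwise product with the kernel and sum: 4·1 + 9·1.
Output[0,1]: The receptive field on the input at this output position is [8 / 3 / 5]. Elementwise product with the kernel and sum: 3·1 + 5·1.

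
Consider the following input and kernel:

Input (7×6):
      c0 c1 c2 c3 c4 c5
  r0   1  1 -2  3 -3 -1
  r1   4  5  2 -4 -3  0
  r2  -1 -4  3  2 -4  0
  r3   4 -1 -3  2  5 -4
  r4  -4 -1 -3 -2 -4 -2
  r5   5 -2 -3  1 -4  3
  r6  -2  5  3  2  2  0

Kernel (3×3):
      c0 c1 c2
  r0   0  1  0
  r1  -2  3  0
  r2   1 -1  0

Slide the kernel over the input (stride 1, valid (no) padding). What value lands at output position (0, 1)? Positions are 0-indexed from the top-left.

The receptive field on the input at this output position is [1 -2 3 / 5 2 -4 / -4 3 2]. Elementwise product with the kernel and sum: -2·1 + 5·-2 + 2·3 + -4·1 + 3·-1.

-13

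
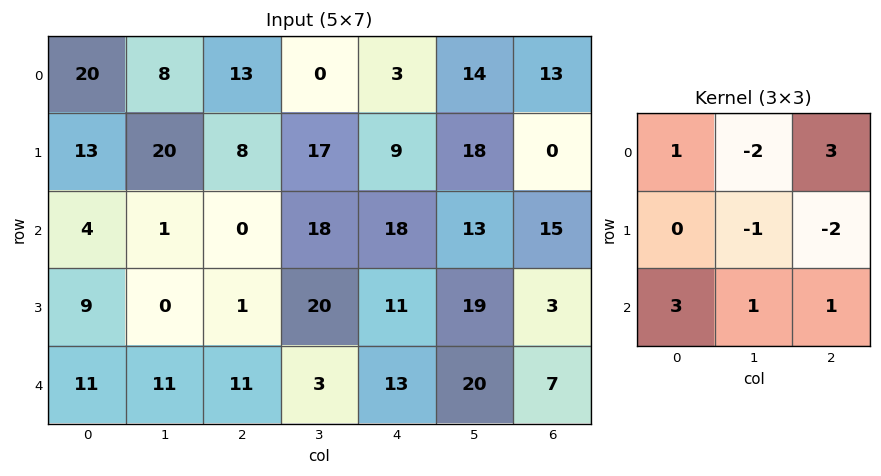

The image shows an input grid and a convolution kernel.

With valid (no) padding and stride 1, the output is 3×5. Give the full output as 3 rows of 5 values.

Output[0,0]: The receptive field on the input at this output position is [20 8 13 / 13 20 8 / 4 1 0]. Elementwise product with the kernel and sum: 20·1 + 8·-2 + 13·3 + 20·-1 + 8·-2 + 4·3 + 1·1 + 0·1.

20 -39 23 76 78
24 40 -19 99 -15
55 61 25 14 78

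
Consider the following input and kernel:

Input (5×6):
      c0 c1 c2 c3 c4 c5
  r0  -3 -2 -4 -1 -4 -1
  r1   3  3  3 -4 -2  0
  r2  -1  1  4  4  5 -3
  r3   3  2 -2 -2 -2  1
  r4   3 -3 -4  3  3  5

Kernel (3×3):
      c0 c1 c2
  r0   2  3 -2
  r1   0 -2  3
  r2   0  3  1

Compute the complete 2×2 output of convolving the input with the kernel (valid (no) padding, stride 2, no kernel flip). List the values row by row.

Output[0,0]: The receptive field on the input at this output position is [-3 -2 -4 / 3 3 3 / -1 1 4]. Elementwise product with the kernel and sum: -3·2 + -2·3 + -4·-2 + 3·-2 + 3·3 + 1·3 + 4·1.
Output[0,1]: The receptive field on the input at this output position is [-4 -1 -4 / 3 -4 -2 / 4 4 5]. Elementwise product with the kernel and sum: -4·2 + -1·3 + -4·-2 + -4·-2 + -2·3 + 4·3 + 5·1.

6 16
-30 20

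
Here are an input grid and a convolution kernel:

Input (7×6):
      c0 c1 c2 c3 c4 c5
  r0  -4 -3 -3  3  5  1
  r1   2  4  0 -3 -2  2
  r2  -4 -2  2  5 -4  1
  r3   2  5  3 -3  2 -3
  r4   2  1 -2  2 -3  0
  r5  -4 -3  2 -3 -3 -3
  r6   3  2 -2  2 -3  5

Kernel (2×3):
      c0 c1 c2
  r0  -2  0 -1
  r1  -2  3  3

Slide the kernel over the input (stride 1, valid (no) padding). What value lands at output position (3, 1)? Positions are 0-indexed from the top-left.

The receptive field on the input at this output position is [5 3 -3 / 1 -2 2]. Elementwise product with the kernel and sum: 5·-2 + -3·-1 + 1·-2 + -2·3 + 2·3.

-9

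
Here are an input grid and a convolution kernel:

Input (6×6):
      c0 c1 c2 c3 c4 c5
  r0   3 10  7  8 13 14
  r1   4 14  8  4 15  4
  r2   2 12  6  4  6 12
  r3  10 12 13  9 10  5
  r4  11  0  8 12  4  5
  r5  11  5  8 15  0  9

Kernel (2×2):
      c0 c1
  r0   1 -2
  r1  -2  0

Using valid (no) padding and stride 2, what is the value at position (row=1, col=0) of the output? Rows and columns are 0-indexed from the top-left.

-42

The receptive field on the input at this output position is [2 12 / 10 12]. Elementwise product with the kernel and sum: 2·1 + 12·-2 + 10·-2.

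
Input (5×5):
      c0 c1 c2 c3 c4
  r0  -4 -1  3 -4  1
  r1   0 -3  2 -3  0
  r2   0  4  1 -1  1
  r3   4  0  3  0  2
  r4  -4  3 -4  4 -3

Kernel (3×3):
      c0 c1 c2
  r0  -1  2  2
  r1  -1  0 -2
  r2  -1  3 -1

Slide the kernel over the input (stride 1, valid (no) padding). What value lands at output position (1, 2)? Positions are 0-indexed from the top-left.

-16

The receptive field on the input at this output position is [2 -3 0 / 1 -1 1 / 3 0 2]. Elementwise product with the kernel and sum: 2·-1 + -3·2 + 0·2 + 1·-1 + 1·-2 + 3·-1 + 0·3 + 2·-1.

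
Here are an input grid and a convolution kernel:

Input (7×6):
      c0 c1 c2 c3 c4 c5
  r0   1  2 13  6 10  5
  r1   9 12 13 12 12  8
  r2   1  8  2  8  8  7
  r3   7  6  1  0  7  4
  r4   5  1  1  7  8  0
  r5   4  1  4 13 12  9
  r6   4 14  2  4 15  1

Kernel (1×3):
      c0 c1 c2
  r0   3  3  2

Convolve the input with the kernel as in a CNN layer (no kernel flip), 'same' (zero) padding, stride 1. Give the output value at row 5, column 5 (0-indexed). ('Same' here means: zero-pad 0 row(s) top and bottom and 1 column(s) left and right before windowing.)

The receptive field on the zero-padded input at this output position is [12 9 0]. Elementwise product with the kernel and sum: 12·3 + 9·3 + 0·2.

63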